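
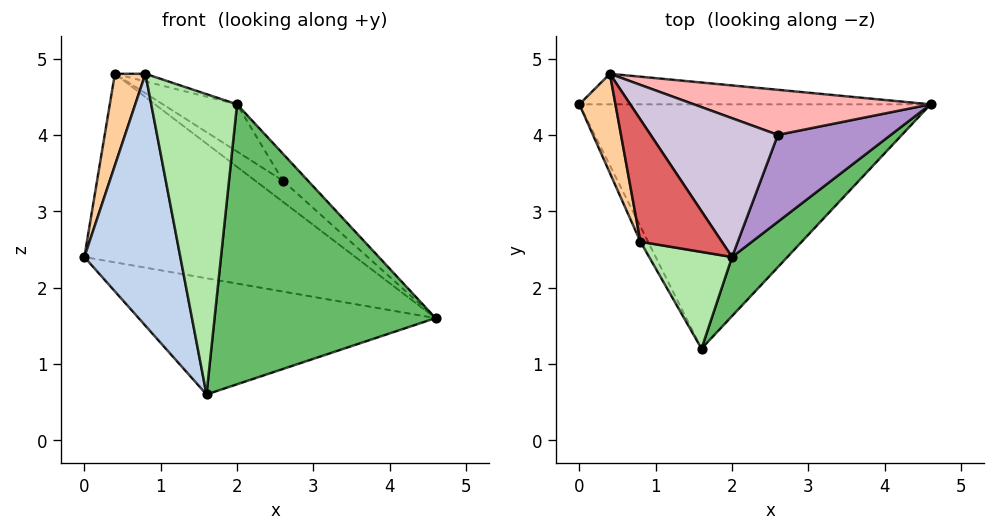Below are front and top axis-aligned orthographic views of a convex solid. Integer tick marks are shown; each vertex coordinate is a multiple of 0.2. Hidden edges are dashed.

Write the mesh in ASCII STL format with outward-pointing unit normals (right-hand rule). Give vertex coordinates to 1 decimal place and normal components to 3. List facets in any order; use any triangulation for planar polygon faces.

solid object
 facet normal -0.155 0.424 -0.892
  outer loop
   vertex 1.6 1.2 0.6
   vertex 0.0 4.4 2.4
   vertex 4.6 4.4 1.6
  endloop
 endfacet
 facet normal -0.900 -0.435 -0.026
  outer loop
   vertex 0.8 2.6 4.8
   vertex 0.0 4.4 2.4
   vertex 1.6 1.2 0.6
  endloop
 endfacet
 facet normal -0.028 0.987 -0.160
  outer loop
   vertex 0.4 4.8 4.8
   vertex 4.6 4.4 1.6
   vertex 0.0 4.4 2.4
  endloop
 endfacet
 facet normal -0.966 -0.176 0.190
  outer loop
   vertex 0.4 4.8 4.8
   vertex 0.0 4.4 2.4
   vertex 0.8 2.6 4.8
  endloop
 endfacet
 facet normal 0.698 -0.701 0.148
  outer loop
   vertex 2.0 2.4 4.4
   vertex 1.6 1.2 0.6
   vertex 4.6 4.4 1.6
  endloop
 endfacet
 facet normal -0.056 -0.950 0.306
  outer loop
   vertex 2.0 2.4 4.4
   vertex 0.8 2.6 4.8
   vertex 1.6 1.2 0.6
  endloop
 endfacet
 facet normal 0.325 0.059 0.944
  outer loop
   vertex 2.0 2.4 4.4
   vertex 0.4 4.8 4.8
   vertex 0.8 2.6 4.8
  endloop
 endfacet
 facet normal 0.590 0.342 0.731
  outer loop
   vertex 2.6 4.0 3.4
   vertex 4.6 4.4 1.6
   vertex 0.4 4.8 4.8
  endloop
 endfacet
 facet normal 0.625 0.232 0.746
  outer loop
   vertex 2.6 4.0 3.4
   vertex 2.0 2.4 4.4
   vertex 4.6 4.4 1.6
  endloop
 endfacet
 facet normal 0.584 0.261 0.769
  outer loop
   vertex 2.6 4.0 3.4
   vertex 0.4 4.8 4.8
   vertex 2.0 2.4 4.4
  endloop
 endfacet
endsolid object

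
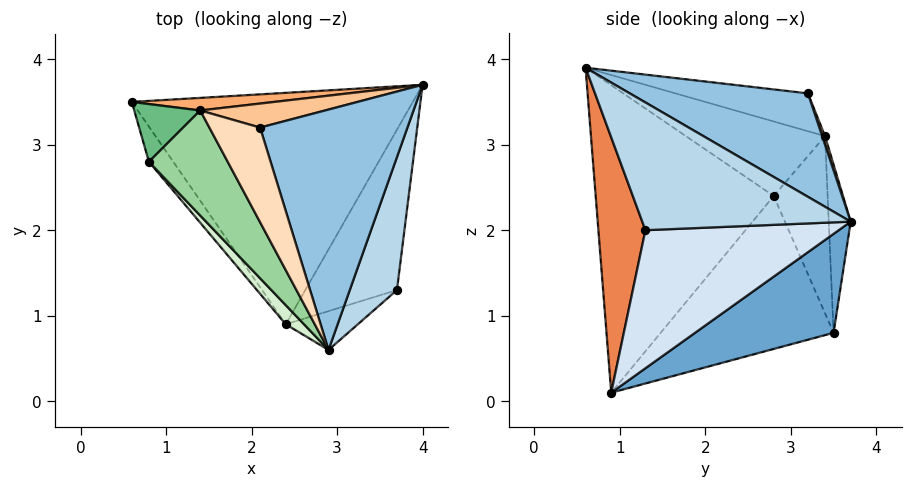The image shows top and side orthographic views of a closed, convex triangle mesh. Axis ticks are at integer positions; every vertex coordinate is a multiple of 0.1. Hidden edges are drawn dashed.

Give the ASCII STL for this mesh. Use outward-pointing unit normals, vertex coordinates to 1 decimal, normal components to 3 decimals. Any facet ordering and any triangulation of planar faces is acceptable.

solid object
 facet normal 0.299 0.436 -0.849
  outer loop
   vertex 2.4 0.9 0.1
   vertex 0.6 3.5 0.8
   vertex 4.0 3.7 2.1
  endloop
 endfacet
 facet normal 0.555 0.262 0.790
  outer loop
   vertex 2.1 3.2 3.6
   vertex 2.9 0.6 3.9
   vertex 4.0 3.7 2.1
  endloop
 endfacet
 facet normal 0.930 -0.131 0.343
  outer loop
   vertex 3.7 1.3 2.0
   vertex 4.0 3.7 2.1
   vertex 2.9 0.6 3.9
  endloop
 endfacet
 facet normal 0.830 -0.081 -0.551
  outer loop
   vertex 3.7 1.3 2.0
   vertex 2.4 0.9 0.1
   vertex 4.0 3.7 2.1
  endloop
 endfacet
 facet normal 0.460 -0.878 -0.130
  outer loop
   vertex 3.7 1.3 2.0
   vertex 2.9 0.6 3.9
   vertex 2.4 0.9 0.1
  endloop
 endfacet
 facet normal -0.086 0.994 0.073
  outer loop
   vertex 1.4 3.4 3.1
   vertex 4.0 3.7 2.1
   vertex 0.6 3.5 0.8
  endloop
 endfacet
 facet normal 0.023 0.939 0.343
  outer loop
   vertex 1.4 3.4 3.1
   vertex 2.1 3.2 3.6
   vertex 4.0 3.7 2.1
  endloop
 endfacet
 facet normal -0.596 -0.091 0.798
  outer loop
   vertex 1.4 3.4 3.1
   vertex 2.9 0.6 3.9
   vertex 2.1 3.2 3.6
  endloop
 endfacet
 facet normal -0.828 0.468 0.308
  outer loop
   vertex 0.8 2.8 2.4
   vertex 1.4 3.4 3.1
   vertex 0.6 3.5 0.8
  endloop
 endfacet
 facet normal -0.678 -0.158 0.717
  outer loop
   vertex 0.8 2.8 2.4
   vertex 2.9 0.6 3.9
   vertex 1.4 3.4 3.1
  endloop
 endfacet
 facet normal -0.831 -0.540 -0.132
  outer loop
   vertex 0.8 2.8 2.4
   vertex 0.6 3.5 0.8
   vertex 2.4 0.9 0.1
  endloop
 endfacet
 facet normal -0.737 -0.674 0.044
  outer loop
   vertex 0.8 2.8 2.4
   vertex 2.4 0.9 0.1
   vertex 2.9 0.6 3.9
  endloop
 endfacet
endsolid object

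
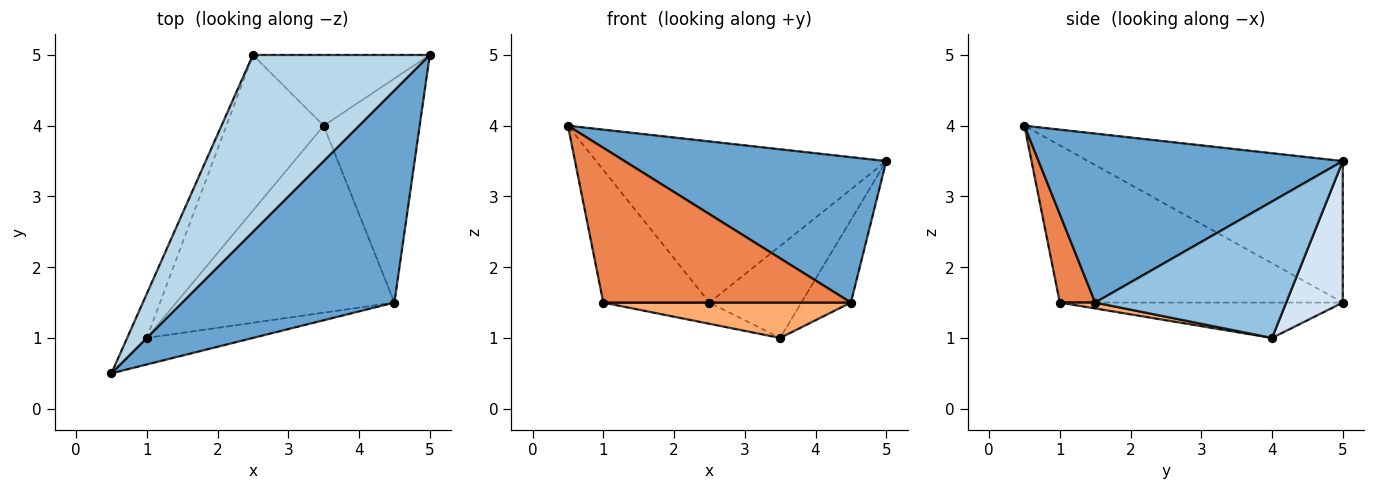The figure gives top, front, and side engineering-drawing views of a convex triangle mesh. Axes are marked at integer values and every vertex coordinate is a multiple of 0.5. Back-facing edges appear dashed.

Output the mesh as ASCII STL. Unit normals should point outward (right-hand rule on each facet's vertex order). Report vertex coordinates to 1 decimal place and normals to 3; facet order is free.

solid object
 facet normal 0.549 -0.472 0.689
  outer loop
   vertex 4.5 1.5 1.5
   vertex 5.0 5.0 3.5
   vertex 0.5 0.5 4.0
  endloop
 endfacet
 facet normal 0.800 0.207 -0.563
  outer loop
   vertex 4.5 1.5 1.5
   vertex 3.5 4.0 1.0
   vertex 5.0 5.0 3.5
  endloop
 endfacet
 facet normal -0.509 0.580 0.636
  outer loop
   vertex 2.5 5.0 1.5
   vertex 0.5 0.5 4.0
   vertex 5.0 5.0 3.5
  endloop
 endfacet
 facet normal 0.438 0.712 -0.548
  outer loop
   vertex 2.5 5.0 1.5
   vertex 5.0 5.0 3.5
   vertex 3.5 4.0 1.0
  endloop
 endfacet
 facet normal 0.139 -0.976 -0.167
  outer loop
   vertex 1.0 1.0 1.5
   vertex 4.5 1.5 1.5
   vertex 0.5 0.5 4.0
  endloop
 endfacet
 facet normal 0.027 -0.186 -0.982
  outer loop
   vertex 1.0 1.0 1.5
   vertex 3.5 4.0 1.0
   vertex 4.5 1.5 1.5
  endloop
 endfacet
 facet normal -0.930 0.349 -0.116
  outer loop
   vertex 1.0 1.0 1.5
   vertex 0.5 0.5 4.0
   vertex 2.5 5.0 1.5
  endloop
 endfacet
 facet normal -0.339 0.127 -0.932
  outer loop
   vertex 1.0 1.0 1.5
   vertex 2.5 5.0 1.5
   vertex 3.5 4.0 1.0
  endloop
 endfacet
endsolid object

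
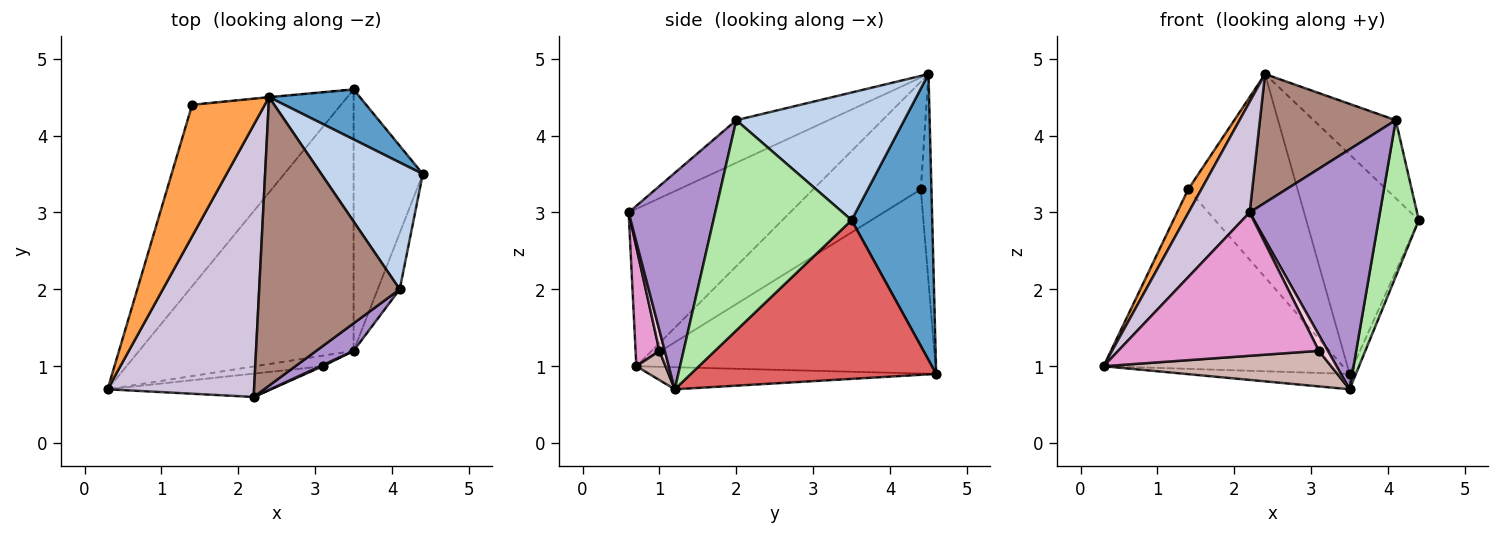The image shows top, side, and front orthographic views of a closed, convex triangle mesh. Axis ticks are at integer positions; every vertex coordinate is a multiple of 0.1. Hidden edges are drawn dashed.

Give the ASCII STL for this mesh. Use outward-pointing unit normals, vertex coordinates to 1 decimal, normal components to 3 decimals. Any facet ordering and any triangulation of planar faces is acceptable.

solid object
 facet normal 0.573 0.799 0.182
  outer loop
   vertex 3.5 4.6 0.9
   vertex 2.4 4.5 4.8
   vertex 4.4 3.5 2.9
  endloop
 endfacet
 facet normal 0.731 0.358 0.581
  outer loop
   vertex 4.1 2.0 4.2
   vertex 4.4 3.5 2.9
   vertex 2.4 4.5 4.8
  endloop
 endfacet
 facet normal -0.825 -0.101 0.557
  outer loop
   vertex 1.4 4.4 3.3
   vertex 0.3 0.7 1.0
   vertex 2.4 4.5 4.8
  endloop
 endfacet
 facet normal -0.660 0.528 -0.534
  outer loop
   vertex 1.4 4.4 3.3
   vertex 3.5 4.6 0.9
   vertex 0.3 0.7 1.0
  endloop
 endfacet
 facet normal -0.097 0.995 -0.002
  outer loop
   vertex 1.4 4.4 3.3
   vertex 2.4 4.5 4.8
   vertex 3.5 4.6 0.9
  endloop
 endfacet
 facet normal 0.955 -0.278 -0.100
  outer loop
   vertex 3.5 1.2 0.7
   vertex 4.4 3.5 2.9
   vertex 4.1 2.0 4.2
  endloop
 endfacet
 facet normal 0.916 0.023 -0.399
  outer loop
   vertex 3.5 1.2 0.7
   vertex 3.5 4.6 0.9
   vertex 4.4 3.5 2.9
  endloop
 endfacet
 facet normal -0.102 0.058 -0.993
  outer loop
   vertex 3.5 1.2 0.7
   vertex 0.3 0.7 1.0
   vertex 3.5 4.6 0.9
  endloop
 endfacet
 facet normal 0.551 -0.829 0.095
  outer loop
   vertex 2.2 0.6 3.0
   vertex 3.5 1.2 0.7
   vertex 4.1 2.0 4.2
  endloop
 endfacet
 facet normal -0.705 -0.267 0.657
  outer loop
   vertex 2.2 0.6 3.0
   vertex 2.4 4.5 4.8
   vertex 0.3 0.7 1.0
  endloop
 endfacet
 facet normal -0.267 -0.393 0.880
  outer loop
   vertex 2.2 0.6 3.0
   vertex 4.1 2.0 4.2
   vertex 2.4 4.5 4.8
  endloop
 endfacet
 facet normal 0.122 -0.951 -0.283
  outer loop
   vertex 3.1 1.0 1.2
   vertex 0.3 0.7 1.0
   vertex 3.5 1.2 0.7
  endloop
 endfacet
 facet normal 0.116 -0.980 -0.160
  outer loop
   vertex 3.1 1.0 1.2
   vertex 2.2 0.6 3.0
   vertex 0.3 0.7 1.0
  endloop
 endfacet
 facet normal 0.509 -0.859 0.064
  outer loop
   vertex 3.1 1.0 1.2
   vertex 3.5 1.2 0.7
   vertex 2.2 0.6 3.0
  endloop
 endfacet
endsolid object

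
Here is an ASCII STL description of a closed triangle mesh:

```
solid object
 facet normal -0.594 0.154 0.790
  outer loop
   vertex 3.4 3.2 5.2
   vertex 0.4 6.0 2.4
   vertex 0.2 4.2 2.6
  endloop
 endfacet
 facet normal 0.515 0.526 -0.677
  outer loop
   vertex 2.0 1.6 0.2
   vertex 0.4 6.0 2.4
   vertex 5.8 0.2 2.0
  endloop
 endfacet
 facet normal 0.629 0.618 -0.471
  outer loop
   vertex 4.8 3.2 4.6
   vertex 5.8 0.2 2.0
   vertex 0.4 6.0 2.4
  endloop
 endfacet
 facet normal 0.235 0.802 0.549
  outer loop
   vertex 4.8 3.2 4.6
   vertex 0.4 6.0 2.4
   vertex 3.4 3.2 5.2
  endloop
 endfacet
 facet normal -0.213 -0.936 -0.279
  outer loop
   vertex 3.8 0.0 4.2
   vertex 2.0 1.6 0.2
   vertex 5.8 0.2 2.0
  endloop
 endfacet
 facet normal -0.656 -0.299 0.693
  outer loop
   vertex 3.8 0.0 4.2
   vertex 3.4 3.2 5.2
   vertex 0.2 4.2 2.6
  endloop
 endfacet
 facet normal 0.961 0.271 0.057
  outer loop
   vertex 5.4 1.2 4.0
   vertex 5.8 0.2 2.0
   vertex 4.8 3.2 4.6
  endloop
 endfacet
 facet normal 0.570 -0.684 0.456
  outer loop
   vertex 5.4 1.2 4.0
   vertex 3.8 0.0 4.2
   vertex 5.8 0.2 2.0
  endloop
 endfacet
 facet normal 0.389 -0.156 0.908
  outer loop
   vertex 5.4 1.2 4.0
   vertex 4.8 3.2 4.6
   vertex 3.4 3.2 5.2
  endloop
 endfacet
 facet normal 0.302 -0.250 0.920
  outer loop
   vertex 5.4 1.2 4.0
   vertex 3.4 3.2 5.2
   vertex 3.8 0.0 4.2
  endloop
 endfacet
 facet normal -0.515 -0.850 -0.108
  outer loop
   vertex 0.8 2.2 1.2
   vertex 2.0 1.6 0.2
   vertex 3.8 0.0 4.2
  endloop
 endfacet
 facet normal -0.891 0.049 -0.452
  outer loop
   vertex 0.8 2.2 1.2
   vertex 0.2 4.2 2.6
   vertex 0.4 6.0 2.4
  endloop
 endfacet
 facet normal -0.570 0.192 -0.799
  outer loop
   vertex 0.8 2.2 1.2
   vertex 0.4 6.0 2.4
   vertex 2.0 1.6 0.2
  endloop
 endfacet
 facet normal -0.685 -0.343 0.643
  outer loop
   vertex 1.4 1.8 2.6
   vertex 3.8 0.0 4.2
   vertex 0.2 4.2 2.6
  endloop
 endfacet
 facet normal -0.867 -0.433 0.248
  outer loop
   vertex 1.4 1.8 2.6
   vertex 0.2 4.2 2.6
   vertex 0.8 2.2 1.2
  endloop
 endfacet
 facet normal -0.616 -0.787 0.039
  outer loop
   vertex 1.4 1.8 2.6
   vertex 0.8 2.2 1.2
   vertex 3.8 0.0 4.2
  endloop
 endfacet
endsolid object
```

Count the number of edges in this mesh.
24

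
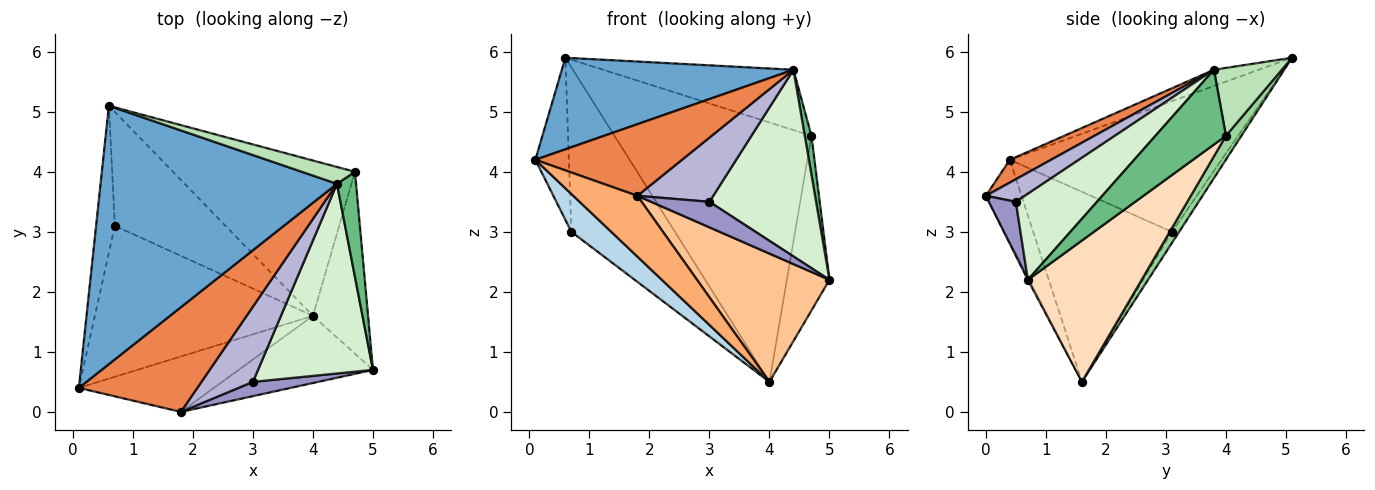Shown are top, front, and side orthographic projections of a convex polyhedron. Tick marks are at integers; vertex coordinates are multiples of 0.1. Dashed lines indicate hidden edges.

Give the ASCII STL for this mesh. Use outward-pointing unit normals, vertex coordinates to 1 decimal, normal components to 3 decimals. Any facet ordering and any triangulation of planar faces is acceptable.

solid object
 facet normal -0.065 -0.333 0.941
  outer loop
   vertex 4.4 3.8 5.7
   vertex 0.6 5.1 5.9
   vertex 0.1 0.4 4.2
  endloop
 endfacet
 facet normal -0.978 0.155 -0.141
  outer loop
   vertex 0.7 3.1 3.0
   vertex 0.1 0.4 4.2
   vertex 0.6 5.1 5.9
  endloop
 endfacet
 facet normal -0.646 -0.186 -0.741
  outer loop
   vertex 0.7 3.1 3.0
   vertex 4.0 1.6 0.5
   vertex 0.1 0.4 4.2
  endloop
 endfacet
 facet normal -0.057 0.821 -0.568
  outer loop
   vertex 0.7 3.1 3.0
   vertex 0.6 5.1 5.9
   vertex 4.0 1.6 0.5
  endloop
 endfacet
 facet normal 0.157 -0.558 0.815
  outer loop
   vertex 1.8 0.0 3.6
   vertex 4.4 3.8 5.7
   vertex 0.1 0.4 4.2
  endloop
 endfacet
 facet normal -0.381 -0.683 -0.623
  outer loop
   vertex 1.8 0.0 3.6
   vertex 0.1 0.4 4.2
   vertex 4.0 1.6 0.5
  endloop
 endfacet
 facet normal -0.009 -0.886 -0.464
  outer loop
   vertex 1.8 0.0 3.6
   vertex 4.0 1.6 0.5
   vertex 5.0 0.7 2.2
  endloop
 endfacet
 facet normal 0.880 0.329 -0.343
  outer loop
   vertex 4.7 4.0 4.6
   vertex 5.0 0.7 2.2
   vertex 4.0 1.6 0.5
  endloop
 endfacet
 facet normal 0.965 -0.092 0.246
  outer loop
   vertex 4.7 4.0 4.6
   vertex 4.4 3.8 5.7
   vertex 5.0 0.7 2.2
  endloop
 endfacet
 facet normal 0.067 0.856 -0.513
  outer loop
   vertex 4.7 4.0 4.6
   vertex 4.0 1.6 0.5
   vertex 0.6 5.1 5.9
  endloop
 endfacet
 facet normal 0.325 0.911 0.254
  outer loop
   vertex 4.7 4.0 4.6
   vertex 0.6 5.1 5.9
   vertex 4.4 3.8 5.7
  endloop
 endfacet
 facet normal 0.471 -0.619 0.629
  outer loop
   vertex 3.0 0.5 3.5
   vertex 5.0 0.7 2.2
   vertex 4.4 3.8 5.7
  endloop
 endfacet
 facet normal 0.375 -0.809 0.452
  outer loop
   vertex 3.0 0.5 3.5
   vertex 1.8 0.0 3.6
   vertex 5.0 0.7 2.2
  endloop
 endfacet
 facet normal 0.317 -0.615 0.722
  outer loop
   vertex 3.0 0.5 3.5
   vertex 4.4 3.8 5.7
   vertex 1.8 0.0 3.6
  endloop
 endfacet
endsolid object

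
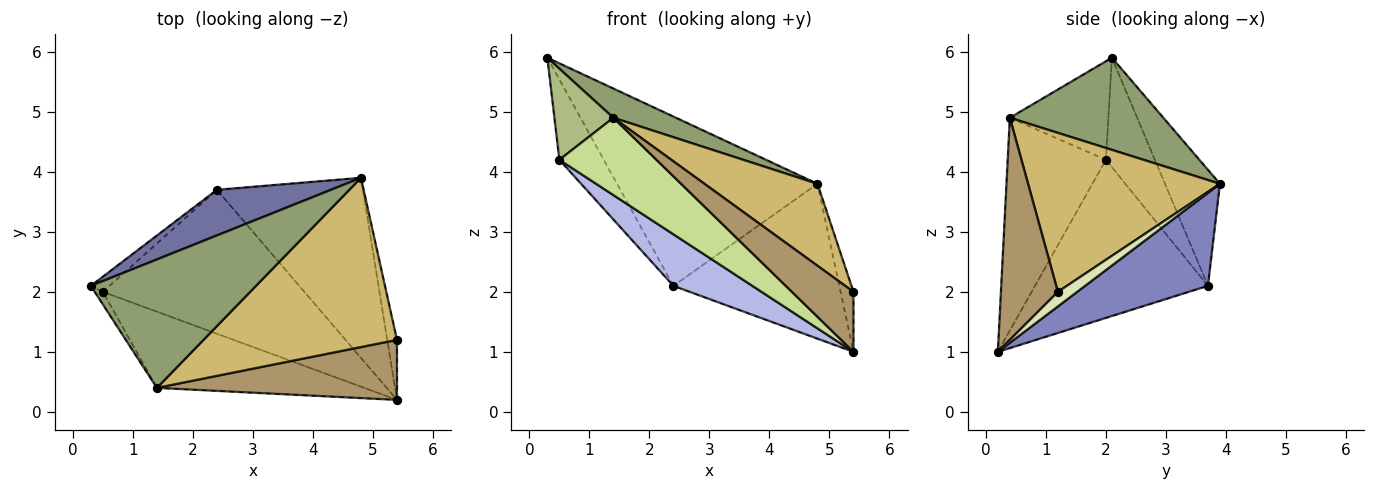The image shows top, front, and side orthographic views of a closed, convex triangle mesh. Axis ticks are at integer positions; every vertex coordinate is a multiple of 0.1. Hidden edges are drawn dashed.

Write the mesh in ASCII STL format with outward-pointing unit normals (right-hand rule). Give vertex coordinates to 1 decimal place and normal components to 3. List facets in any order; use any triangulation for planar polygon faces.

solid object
 facet normal -0.256 0.933 0.252
  outer loop
   vertex 2.4 3.7 2.1
   vertex 0.3 2.1 5.9
   vertex 4.8 3.9 3.8
  endloop
 endfacet
 facet normal 0.435 0.587 -0.683
  outer loop
   vertex 2.4 3.7 2.1
   vertex 4.8 3.9 3.8
   vertex 5.4 0.2 1.0
  endloop
 endfacet
 facet normal -0.735 0.666 -0.126
  outer loop
   vertex 0.5 2.0 4.2
   vertex 0.3 2.1 5.9
   vertex 2.4 3.7 2.1
  endloop
 endfacet
 facet normal -0.594 -0.271 -0.757
  outer loop
   vertex 0.5 2.0 4.2
   vertex 2.4 3.7 2.1
   vertex 5.4 0.2 1.0
  endloop
 endfacet
 facet normal 0.478 -0.195 0.857
  outer loop
   vertex 1.4 0.4 4.9
   vertex 4.8 3.9 3.8
   vertex 0.3 2.1 5.9
  endloop
 endfacet
 facet normal -0.856 -0.512 -0.071
  outer loop
   vertex 1.4 0.4 4.9
   vertex 0.3 2.1 5.9
   vertex 0.5 2.0 4.2
  endloop
 endfacet
 facet normal -0.584 -0.578 -0.570
  outer loop
   vertex 1.4 0.4 4.9
   vertex 0.5 2.0 4.2
   vertex 5.4 0.2 1.0
  endloop
 endfacet
 facet normal 0.728 0.485 -0.485
  outer loop
   vertex 5.4 1.2 2.0
   vertex 5.4 0.2 1.0
   vertex 4.8 3.9 3.8
  endloop
 endfacet
 facet normal 0.547 -0.592 0.592
  outer loop
   vertex 5.4 1.2 2.0
   vertex 1.4 0.4 4.9
   vertex 5.4 0.2 1.0
  endloop
 endfacet
 facet normal 0.595 -0.350 0.724
  outer loop
   vertex 5.4 1.2 2.0
   vertex 4.8 3.9 3.8
   vertex 1.4 0.4 4.9
  endloop
 endfacet
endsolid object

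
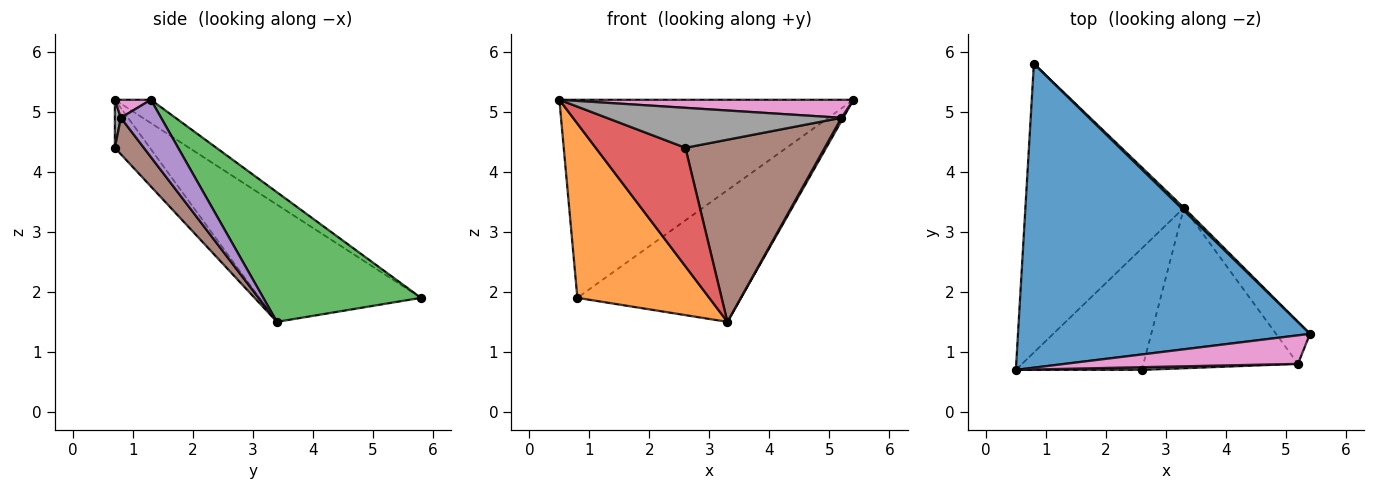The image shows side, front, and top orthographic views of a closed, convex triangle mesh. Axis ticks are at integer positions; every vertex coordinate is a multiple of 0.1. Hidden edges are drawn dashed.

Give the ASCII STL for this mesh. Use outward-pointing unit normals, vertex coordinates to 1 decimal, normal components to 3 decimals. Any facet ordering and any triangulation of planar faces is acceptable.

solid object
 facet normal -0.067 0.545 0.836
  outer loop
   vertex 0.8 5.8 1.9
   vertex 0.5 0.7 5.2
   vertex 5.4 1.3 5.2
  endloop
 endfacet
 facet normal -0.535 -0.437 -0.723
  outer loop
   vertex 3.3 3.4 1.5
   vertex 0.5 0.7 5.2
   vertex 0.8 5.8 1.9
  endloop
 endfacet
 facet normal 0.694 0.720 0.015
  outer loop
   vertex 3.3 3.4 1.5
   vertex 0.8 5.8 1.9
   vertex 5.4 1.3 5.2
  endloop
 endfacet
 facet normal -0.263 -0.674 -0.691
  outer loop
   vertex 2.6 0.7 4.4
   vertex 0.5 0.7 5.2
   vertex 3.3 3.4 1.5
  endloop
 endfacet
 facet normal 0.860 -0.038 -0.510
  outer loop
   vertex 5.2 0.8 4.9
   vertex 3.3 3.4 1.5
   vertex 5.4 1.3 5.2
  endloop
 endfacet
 facet normal 0.154 -0.741 -0.653
  outer loop
   vertex 5.2 0.8 4.9
   vertex 2.6 0.7 4.4
   vertex 3.3 3.4 1.5
  endloop
 endfacet
 facet normal 0.065 -0.532 0.844
  outer loop
   vertex 5.2 0.8 4.9
   vertex 5.4 1.3 5.2
   vertex 0.5 0.7 5.2
  endloop
 endfacet
 facet normal 0.025 -0.997 0.067
  outer loop
   vertex 5.2 0.8 4.9
   vertex 0.5 0.7 5.2
   vertex 2.6 0.7 4.4
  endloop
 endfacet
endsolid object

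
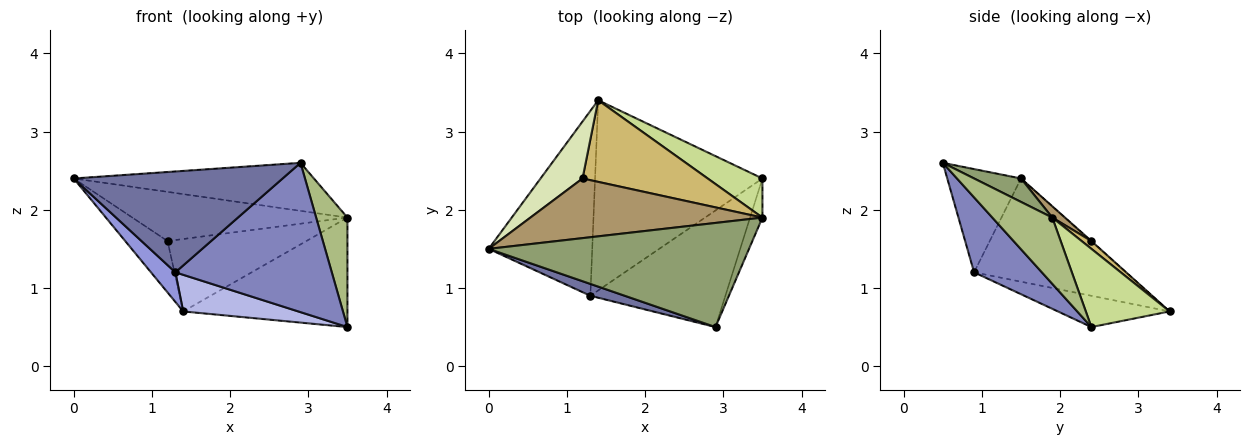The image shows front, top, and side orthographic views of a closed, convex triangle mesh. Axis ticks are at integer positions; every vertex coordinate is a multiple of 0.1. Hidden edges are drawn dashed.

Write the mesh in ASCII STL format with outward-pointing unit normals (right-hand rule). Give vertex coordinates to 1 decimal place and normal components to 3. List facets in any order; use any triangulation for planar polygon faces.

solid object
 facet normal -0.331 -0.937 0.110
  outer loop
   vertex 1.3 0.9 1.2
   vertex 2.9 0.5 2.6
   vertex 0.0 1.5 2.4
  endloop
 endfacet
 facet normal 0.323 -0.746 -0.582
  outer loop
   vertex 1.3 0.9 1.2
   vertex 3.5 2.4 0.5
   vertex 2.9 0.5 2.6
  endloop
 endfacet
 facet normal -0.702 -0.113 -0.704
  outer loop
   vertex 1.3 0.9 1.2
   vertex 0.0 1.5 2.4
   vertex 1.4 3.4 0.7
  endloop
 endfacet
 facet normal -0.181 -0.186 -0.966
  outer loop
   vertex 1.3 0.9 1.2
   vertex 1.4 3.4 0.7
   vertex 3.5 2.4 0.5
  endloop
 endfacet
 facet normal 0.082 0.418 0.905
  outer loop
   vertex 3.5 1.9 1.9
   vertex 0.0 1.5 2.4
   vertex 2.9 0.5 2.6
  endloop
 endfacet
 facet normal 0.875 -0.456 -0.163
  outer loop
   vertex 3.5 1.9 1.9
   vertex 2.9 0.5 2.6
   vertex 3.5 2.4 0.5
  endloop
 endfacet
 facet normal 0.433 0.849 0.303
  outer loop
   vertex 3.5 1.9 1.9
   vertex 3.5 2.4 0.5
   vertex 1.4 3.4 0.7
  endloop
 endfacet
 facet normal -0.007 0.670 0.743
  outer loop
   vertex 1.2 2.4 1.6
   vertex 1.4 3.4 0.7
   vertex 0.0 1.5 2.4
  endloop
 endfacet
 facet normal 0.038 0.635 0.771
  outer loop
   vertex 1.2 2.4 1.6
   vertex 0.0 1.5 2.4
   vertex 3.5 1.9 1.9
  endloop
 endfacet
 facet normal 0.047 0.663 0.747
  outer loop
   vertex 1.2 2.4 1.6
   vertex 3.5 1.9 1.9
   vertex 1.4 3.4 0.7
  endloop
 endfacet
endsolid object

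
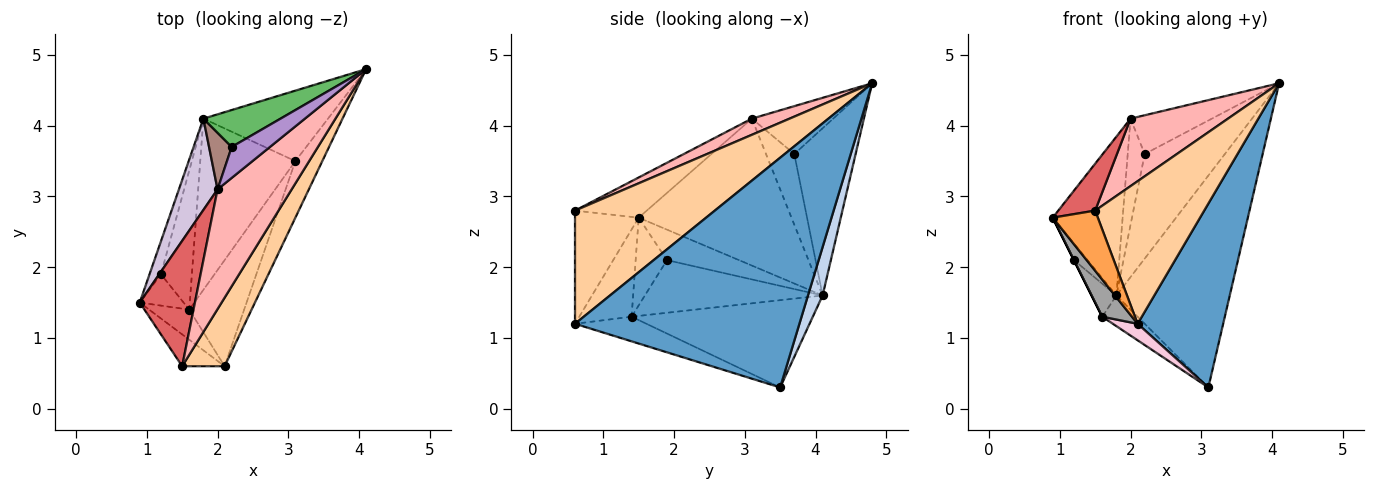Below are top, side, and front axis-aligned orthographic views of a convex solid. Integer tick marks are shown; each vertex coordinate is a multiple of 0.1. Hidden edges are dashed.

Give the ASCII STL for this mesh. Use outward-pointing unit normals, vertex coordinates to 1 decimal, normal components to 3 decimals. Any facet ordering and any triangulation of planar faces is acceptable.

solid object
 facet normal 0.929 -0.354 -0.109
  outer loop
   vertex 3.1 3.5 0.3
   vertex 4.1 4.8 4.6
   vertex 2.1 0.6 1.2
  endloop
 endfacet
 facet normal 0.122 0.942 -0.313
  outer loop
   vertex 1.8 4.1 1.6
   vertex 4.1 4.8 4.6
   vertex 3.1 3.5 0.3
  endloop
 endfacet
 facet normal -0.780 -0.553 -0.293
  outer loop
   vertex 1.5 0.6 2.8
   vertex 0.9 1.5 2.7
   vertex 2.1 0.6 1.2
  endloop
 endfacet
 facet normal 0.756 -0.590 0.284
  outer loop
   vertex 1.5 0.6 2.8
   vertex 2.1 0.6 1.2
   vertex 4.1 4.8 4.6
  endloop
 endfacet
 facet normal -0.585 0.765 0.270
  outer loop
   vertex 2.2 3.7 3.6
   vertex 4.1 4.8 4.6
   vertex 1.8 4.1 1.6
  endloop
 endfacet
 facet normal -0.922 0.173 -0.346
  outer loop
   vertex 1.2 1.9 2.1
   vertex 0.9 1.5 2.7
   vertex 1.8 4.1 1.6
  endloop
 endfacet
 facet normal -0.563 -0.290 0.774
  outer loop
   vertex 2.0 3.1 4.1
   vertex 0.9 1.5 2.7
   vertex 1.5 0.6 2.8
  endloop
 endfacet
 facet normal 0.187 -0.482 0.856
  outer loop
   vertex 2.0 3.1 4.1
   vertex 1.5 0.6 2.8
   vertex 4.1 4.8 4.6
  endloop
 endfacet
 facet normal -0.615 0.615 0.492
  outer loop
   vertex 2.0 3.1 4.1
   vertex 4.1 4.8 4.6
   vertex 2.2 3.7 3.6
  endloop
 endfacet
 facet normal -0.884 0.405 0.233
  outer loop
   vertex 2.0 3.1 4.1
   vertex 1.8 4.1 1.6
   vertex 0.9 1.5 2.7
  endloop
 endfacet
 facet normal -0.827 0.496 0.265
  outer loop
   vertex 2.0 3.1 4.1
   vertex 2.2 3.7 3.6
   vertex 1.8 4.1 1.6
  endloop
 endfacet
 facet normal -0.670 0.131 -0.731
  outer loop
   vertex 1.6 1.4 1.3
   vertex 1.8 4.1 1.6
   vertex 3.1 3.5 0.3
  endloop
 endfacet
 facet normal -0.856 0.119 -0.503
  outer loop
   vertex 1.6 1.4 1.3
   vertex 1.2 1.9 2.1
   vertex 1.8 4.1 1.6
  endloop
 endfacet
 facet normal -0.405 -0.141 -0.903
  outer loop
   vertex 1.6 1.4 1.3
   vertex 3.1 3.5 0.3
   vertex 2.1 0.6 1.2
  endloop
 endfacet
 facet normal -0.808 -0.458 -0.371
  outer loop
   vertex 1.6 1.4 1.3
   vertex 2.1 0.6 1.2
   vertex 0.9 1.5 2.7
  endloop
 endfacet
 facet normal -0.894 0.000 -0.447
  outer loop
   vertex 1.6 1.4 1.3
   vertex 0.9 1.5 2.7
   vertex 1.2 1.9 2.1
  endloop
 endfacet
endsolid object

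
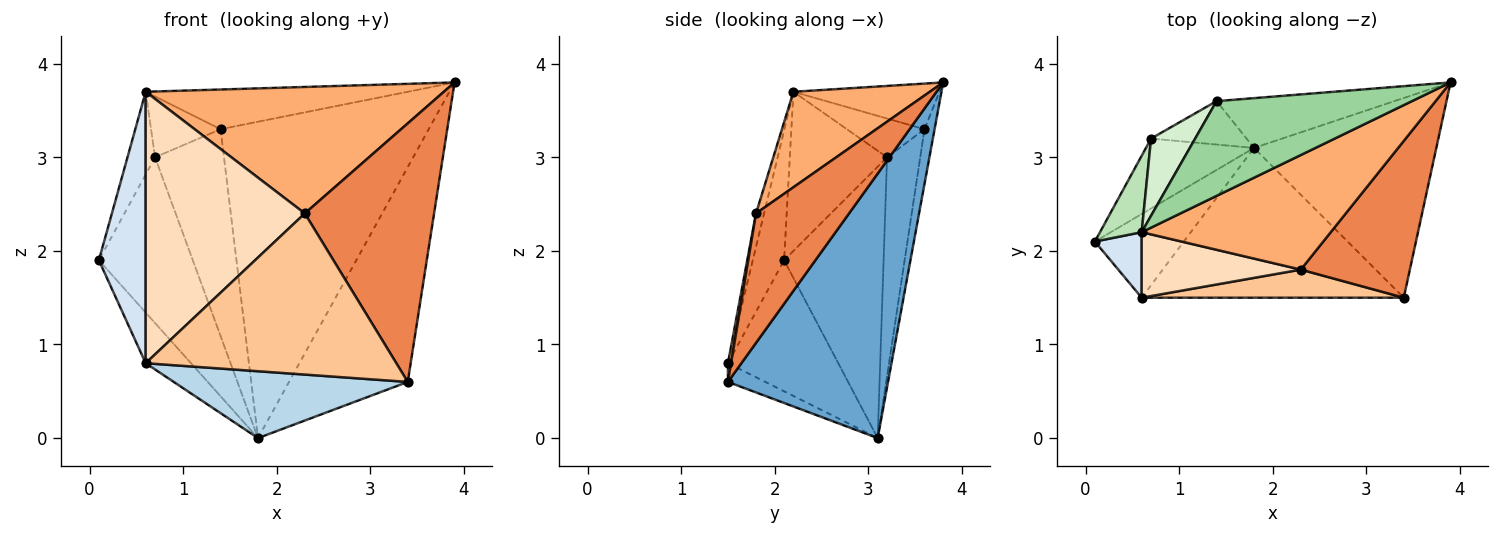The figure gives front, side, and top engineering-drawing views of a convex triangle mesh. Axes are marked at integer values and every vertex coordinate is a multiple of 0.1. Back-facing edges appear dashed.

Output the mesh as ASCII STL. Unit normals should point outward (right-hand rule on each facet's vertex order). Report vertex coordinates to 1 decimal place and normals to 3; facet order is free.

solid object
 facet normal 0.703 0.521 -0.484
  outer loop
   vertex 1.8 3.1 0.0
   vertex 3.9 3.8 3.8
   vertex 3.4 1.5 0.6
  endloop
 endfacet
 facet normal -0.783 0.322 -0.532
  outer loop
   vertex 0.6 1.5 0.8
   vertex 0.1 2.1 1.9
   vertex 1.8 3.1 0.0
  endloop
 endfacet
 facet normal -0.065 -0.407 -0.911
  outer loop
   vertex 0.6 1.5 0.8
   vertex 1.8 3.1 0.0
   vertex 3.4 1.5 0.6
  endloop
 endfacet
 facet normal -0.545 -0.815 0.197
  outer loop
   vertex 0.6 1.5 0.8
   vertex 0.6 2.2 3.7
   vertex 0.1 2.1 1.9
  endloop
 endfacet
 facet normal 0.524 -0.728 0.442
  outer loop
   vertex 2.3 1.8 2.4
   vertex 3.4 1.5 0.6
   vertex 3.9 3.8 3.8
  endloop
 endfacet
 facet normal 0.321 -0.702 0.636
  outer loop
   vertex 2.3 1.8 2.4
   vertex 3.9 3.8 3.8
   vertex 0.6 2.2 3.7
  endloop
 endfacet
 facet normal 0.012 -0.985 0.172
  outer loop
   vertex 2.3 1.8 2.4
   vertex 0.6 1.5 0.8
   vertex 3.4 1.5 0.6
  endloop
 endfacet
 facet normal -0.049 -0.971 0.234
  outer loop
   vertex 2.3 1.8 2.4
   vertex 0.6 2.2 3.7
   vertex 0.6 1.5 0.8
  endloop
 endfacet
 facet normal -0.048 0.987 -0.155
  outer loop
   vertex 1.4 3.6 3.3
   vertex 3.9 3.8 3.8
   vertex 1.8 3.1 0.0
  endloop
 endfacet
 facet normal -0.211 0.378 0.902
  outer loop
   vertex 1.4 3.6 3.3
   vertex 0.6 2.2 3.7
   vertex 3.9 3.8 3.8
  endloop
 endfacet
 facet normal -0.933 0.264 0.244
  outer loop
   vertex 0.7 3.2 3.0
   vertex 0.1 2.1 1.9
   vertex 0.6 2.2 3.7
  endloop
 endfacet
 facet normal -0.568 0.509 0.646
  outer loop
   vertex 0.7 3.2 3.0
   vertex 0.6 2.2 3.7
   vertex 1.4 3.6 3.3
  endloop
 endfacet
 facet normal -0.699 0.659 -0.278
  outer loop
   vertex 0.7 3.2 3.0
   vertex 1.8 3.1 0.0
   vertex 0.1 2.1 1.9
  endloop
 endfacet
 facet normal -0.426 0.885 -0.186
  outer loop
   vertex 0.7 3.2 3.0
   vertex 1.4 3.6 3.3
   vertex 1.8 3.1 0.0
  endloop
 endfacet
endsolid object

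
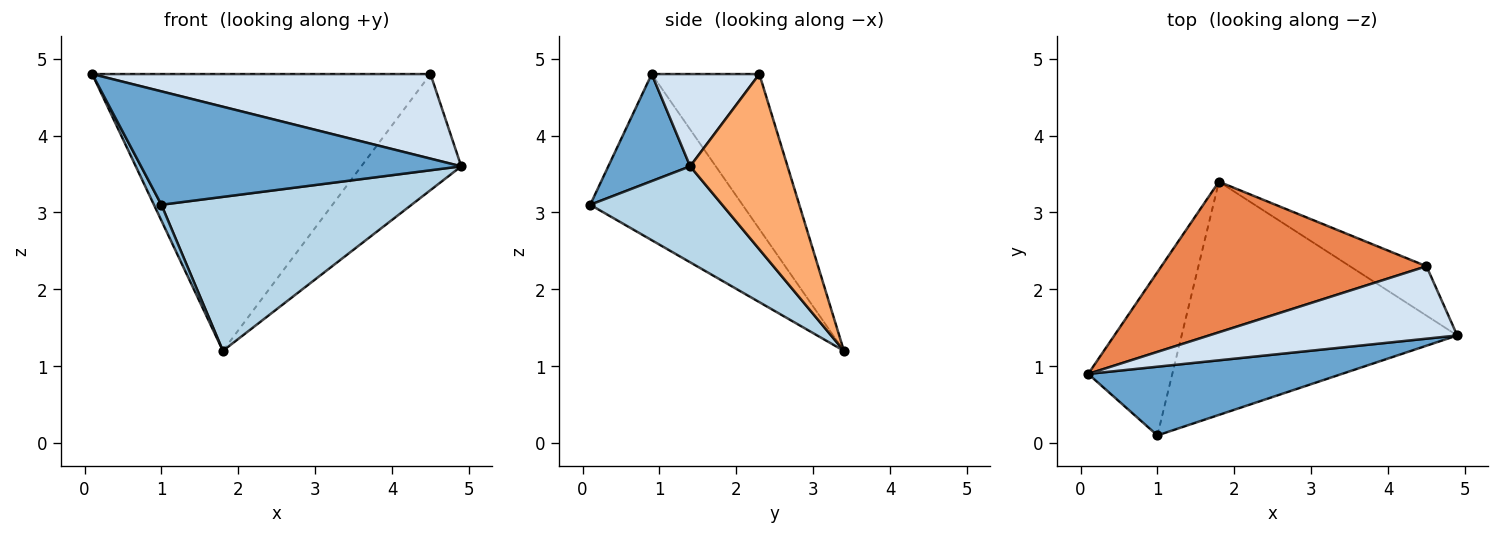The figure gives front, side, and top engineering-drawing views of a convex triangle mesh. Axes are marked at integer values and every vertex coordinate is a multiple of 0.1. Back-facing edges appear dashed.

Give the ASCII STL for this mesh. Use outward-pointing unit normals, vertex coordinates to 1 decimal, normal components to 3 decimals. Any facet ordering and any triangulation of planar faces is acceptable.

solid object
 facet normal 0.214 -0.836 0.506
  outer loop
   vertex 1.0 0.1 3.1
   vertex 4.9 1.4 3.6
   vertex 0.1 0.9 4.8
  endloop
 endfacet
 facet normal -0.891 -0.044 -0.451
  outer loop
   vertex 1.0 0.1 3.1
   vertex 0.1 0.9 4.8
   vertex 1.8 3.4 1.2
  endloop
 endfacet
 facet normal 0.279 -0.529 -0.801
  outer loop
   vertex 1.0 0.1 3.1
   vertex 1.8 3.4 1.2
   vertex 4.9 1.4 3.6
  endloop
 endfacet
 facet normal 0.235 -0.738 0.632
  outer loop
   vertex 4.5 2.3 4.8
   vertex 0.1 0.9 4.8
   vertex 4.9 1.4 3.6
  endloop
 endfacet
 facet normal -0.269 0.846 0.460
  outer loop
   vertex 4.5 2.3 4.8
   vertex 1.8 3.4 1.2
   vertex 0.1 0.9 4.8
  endloop
 endfacet
 facet normal 0.668 0.685 -0.291
  outer loop
   vertex 4.5 2.3 4.8
   vertex 4.9 1.4 3.6
   vertex 1.8 3.4 1.2
  endloop
 endfacet
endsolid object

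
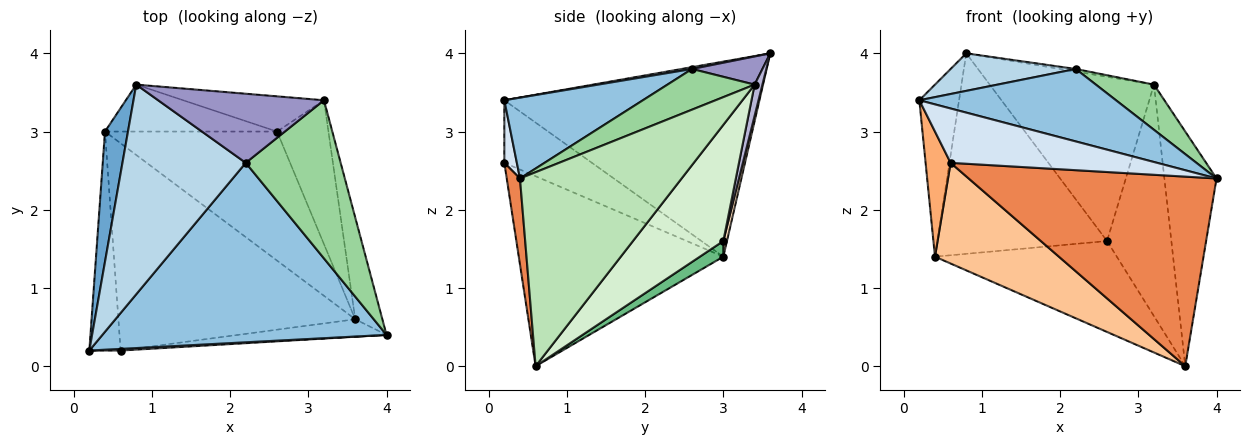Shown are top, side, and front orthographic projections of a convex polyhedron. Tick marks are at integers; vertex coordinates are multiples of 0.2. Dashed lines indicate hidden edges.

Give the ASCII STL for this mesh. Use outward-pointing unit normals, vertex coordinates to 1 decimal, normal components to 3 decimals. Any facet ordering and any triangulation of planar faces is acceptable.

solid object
 facet normal -0.981 0.153 0.116
  outer loop
   vertex 0.4 3.0 1.4
   vertex 0.2 0.2 3.4
   vertex 0.8 3.6 4.0
  endloop
 endfacet
 facet normal 0.255 -0.362 0.897
  outer loop
   vertex 2.2 2.6 3.8
   vertex 0.2 0.2 3.4
   vertex 4.0 0.4 2.4
  endloop
 endfacet
 facet normal 0.015 -0.176 0.984
  outer loop
   vertex 2.2 2.6 3.8
   vertex 0.8 3.6 4.0
   vertex 0.2 0.2 3.4
  endloop
 endfacet
 facet normal 0.060 -0.998 0.030
  outer loop
   vertex 0.6 0.2 2.6
   vertex 4.0 0.4 2.4
   vertex 0.2 0.2 3.4
  endloop
 endfacet
 facet normal 0.053 -0.994 -0.092
  outer loop
   vertex 0.6 0.2 2.6
   vertex 3.6 0.6 0.0
   vertex 4.0 0.4 2.4
  endloop
 endfacet
 facet normal -0.867 -0.248 -0.433
  outer loop
   vertex 0.6 0.2 2.6
   vertex 0.2 0.2 3.4
   vertex 0.4 3.0 1.4
  endloop
 endfacet
 facet normal -0.585 -0.354 -0.730
  outer loop
   vertex 0.6 0.2 2.6
   vertex 0.4 3.0 1.4
   vertex 3.6 0.6 0.0
  endloop
 endfacet
 facet normal 0.021 0.973 -0.228
  outer loop
   vertex 2.6 3.0 1.6
   vertex 0.4 3.0 1.4
   vertex 0.8 3.6 4.0
  endloop
 endfacet
 facet normal 0.074 0.574 -0.815
  outer loop
   vertex 2.6 3.0 1.6
   vertex 3.6 0.6 0.0
   vertex 0.4 3.0 1.4
  endloop
 endfacet
 facet normal 0.381 -0.254 0.889
  outer loop
   vertex 3.2 3.4 3.6
   vertex 2.2 2.6 3.8
   vertex 4.0 0.4 2.4
  endloop
 endfacet
 facet normal 0.943 0.304 -0.132
  outer loop
   vertex 3.2 3.4 3.6
   vertex 4.0 0.4 2.4
   vertex 3.6 0.6 0.0
  endloop
 endfacet
 facet normal 0.767 0.545 -0.339
  outer loop
   vertex 3.2 3.4 3.6
   vertex 3.6 0.6 0.0
   vertex 2.6 3.0 1.6
  endloop
 endfacet
 facet normal 0.167 0.037 0.985
  outer loop
   vertex 3.2 3.4 3.6
   vertex 0.8 3.6 4.0
   vertex 2.2 2.6 3.8
  endloop
 endfacet
 facet normal 0.047 0.977 -0.209
  outer loop
   vertex 3.2 3.4 3.6
   vertex 2.6 3.0 1.6
   vertex 0.8 3.6 4.0
  endloop
 endfacet
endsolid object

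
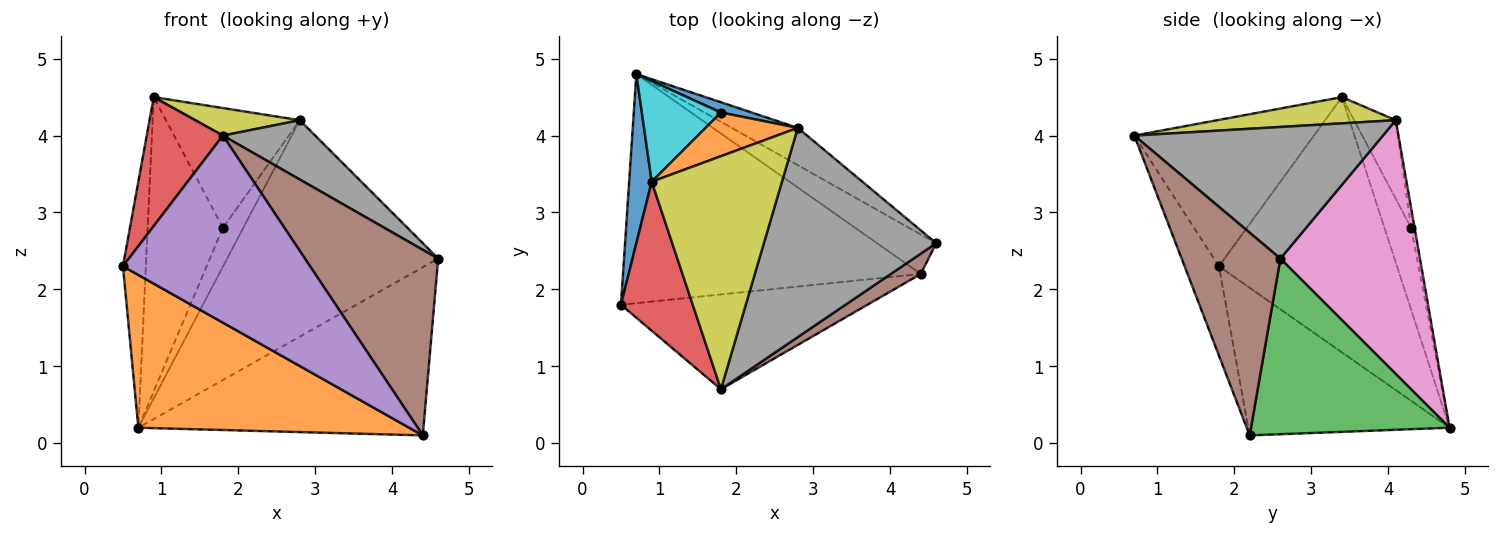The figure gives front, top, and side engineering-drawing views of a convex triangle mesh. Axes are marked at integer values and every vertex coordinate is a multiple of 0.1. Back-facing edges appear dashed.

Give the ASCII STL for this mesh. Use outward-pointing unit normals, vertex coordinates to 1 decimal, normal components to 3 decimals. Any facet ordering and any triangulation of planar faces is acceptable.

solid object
 facet normal -0.988 0.127 0.087
  outer loop
   vertex 0.9 3.4 4.5
   vertex 0.7 4.8 0.2
   vertex 0.5 1.8 2.3
  endloop
 endfacet
 facet normal -0.381 -0.513 -0.769
  outer loop
   vertex 4.4 2.2 0.1
   vertex 0.5 1.8 2.3
   vertex 0.7 4.8 0.2
  endloop
 endfacet
 facet normal 0.561 0.806 -0.189
  outer loop
   vertex 4.4 2.2 0.1
   vertex 0.7 4.8 0.2
   vertex 4.6 2.6 2.4
  endloop
 endfacet
 facet normal -0.839 -0.356 0.411
  outer loop
   vertex 1.8 0.7 4.0
   vertex 0.9 3.4 4.5
   vertex 0.5 1.8 2.3
  endloop
 endfacet
 facet normal -0.161 -0.880 -0.446
  outer loop
   vertex 1.8 0.7 4.0
   vertex 0.5 1.8 2.3
   vertex 4.4 2.2 0.1
  endloop
 endfacet
 facet normal 0.593 -0.800 0.088
  outer loop
   vertex 1.8 0.7 4.0
   vertex 4.4 2.2 0.1
   vertex 4.6 2.6 2.4
  endloop
 endfacet
 facet normal 0.546 0.826 -0.142
  outer loop
   vertex 2.8 4.1 4.2
   vertex 4.6 2.6 2.4
   vertex 0.7 4.8 0.2
  endloop
 endfacet
 facet normal 0.592 -0.220 0.775
  outer loop
   vertex 2.8 4.1 4.2
   vertex 1.8 0.7 4.0
   vertex 4.6 2.6 2.4
  endloop
 endfacet
 facet normal 0.196 -0.115 0.974
  outer loop
   vertex 2.8 4.1 4.2
   vertex 0.9 3.4 4.5
   vertex 1.8 0.7 4.0
  endloop
 endfacet
 facet normal -0.318 0.897 0.307
  outer loop
   vertex 1.8 4.3 2.8
   vertex 0.7 4.8 0.2
   vertex 0.9 3.4 4.5
  endloop
 endfacet
 facet normal -0.162 0.954 0.252
  outer loop
   vertex 1.8 4.3 2.8
   vertex 2.8 4.1 4.2
   vertex 0.7 4.8 0.2
  endloop
 endfacet
 facet normal -0.280 0.902 0.329
  outer loop
   vertex 1.8 4.3 2.8
   vertex 0.9 3.4 4.5
   vertex 2.8 4.1 4.2
  endloop
 endfacet
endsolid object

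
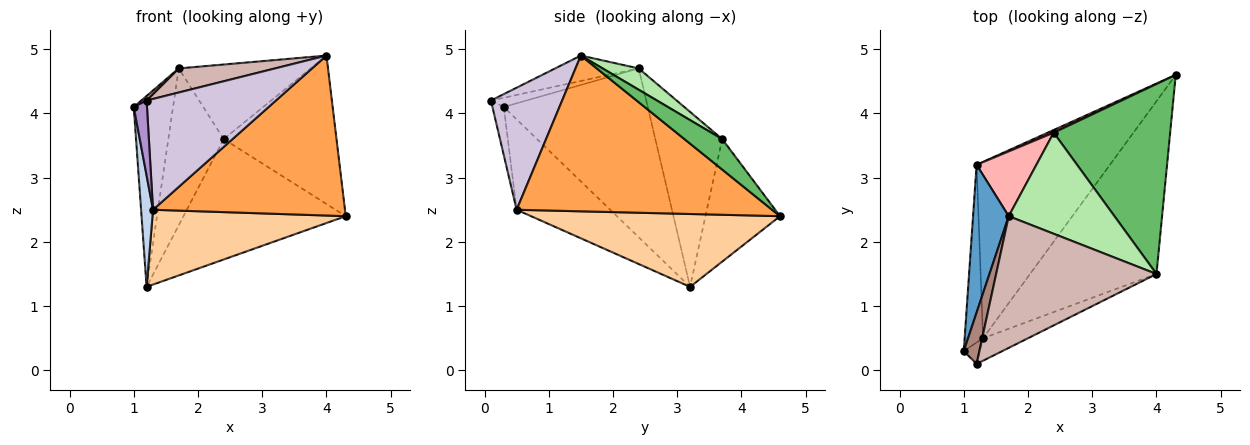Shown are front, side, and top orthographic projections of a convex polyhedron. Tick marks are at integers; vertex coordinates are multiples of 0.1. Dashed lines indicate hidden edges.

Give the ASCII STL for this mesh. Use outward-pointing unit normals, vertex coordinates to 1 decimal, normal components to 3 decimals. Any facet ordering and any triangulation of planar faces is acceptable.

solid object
 facet normal -0.945 0.258 0.200
  outer loop
   vertex 1.7 2.4 4.7
   vertex 1.2 3.2 1.3
   vertex 1.0 0.3 4.1
  endloop
 endfacet
 facet normal -0.972 -0.124 -0.198
  outer loop
   vertex 1.3 0.5 2.5
   vertex 1.0 0.3 4.1
   vertex 1.2 3.2 1.3
  endloop
 endfacet
 facet normal 0.671 -0.504 -0.544
  outer loop
   vertex 1.3 0.5 2.5
   vertex 4.3 4.6 2.4
   vertex 4.0 1.5 4.9
  endloop
 endfacet
 facet normal 0.449 -0.349 -0.822
  outer loop
   vertex 1.3 0.5 2.5
   vertex 1.2 3.2 1.3
   vertex 4.3 4.6 2.4
  endloop
 endfacet
 facet normal 0.202 0.603 0.772
  outer loop
   vertex 2.4 3.7 3.6
   vertex 4.0 1.5 4.9
   vertex 4.3 4.6 2.4
  endloop
 endfacet
 facet normal 0.160 0.586 0.794
  outer loop
   vertex 2.4 3.7 3.6
   vertex 1.7 2.4 4.7
   vertex 4.0 1.5 4.9
  endloop
 endfacet
 facet normal -0.417 0.908 0.020
  outer loop
   vertex 2.4 3.7 3.6
   vertex 4.3 4.6 2.4
   vertex 1.2 3.2 1.3
  endloop
 endfacet
 facet normal -0.745 0.617 0.255
  outer loop
   vertex 2.4 3.7 3.6
   vertex 1.2 3.2 1.3
   vertex 1.7 2.4 4.7
  endloop
 endfacet
 facet normal -0.636 -0.742 -0.212
  outer loop
   vertex 1.2 0.1 4.2
   vertex 1.0 0.3 4.1
   vertex 1.3 0.5 2.5
  endloop
 endfacet
 facet normal 0.475 -0.862 -0.175
  outer loop
   vertex 1.2 0.1 4.2
   vertex 1.3 0.5 2.5
   vertex 4.0 1.5 4.9
  endloop
 endfacet
 facet normal -0.506 -0.077 0.859
  outer loop
   vertex 1.2 0.1 4.2
   vertex 1.7 2.4 4.7
   vertex 1.0 0.3 4.1
  endloop
 endfacet
 facet normal -0.154 -0.178 0.972
  outer loop
   vertex 1.2 0.1 4.2
   vertex 4.0 1.5 4.9
   vertex 1.7 2.4 4.7
  endloop
 endfacet
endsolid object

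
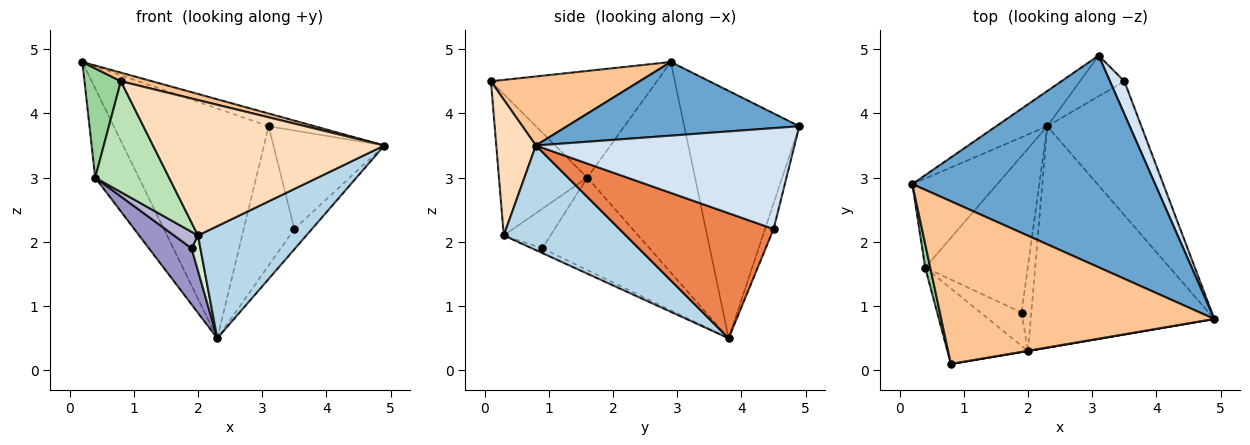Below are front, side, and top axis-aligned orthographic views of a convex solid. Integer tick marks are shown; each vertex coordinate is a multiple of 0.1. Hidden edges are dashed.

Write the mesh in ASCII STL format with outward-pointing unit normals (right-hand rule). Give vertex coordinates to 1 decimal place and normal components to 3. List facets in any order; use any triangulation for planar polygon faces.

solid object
 facet normal 0.290 0.057 0.955
  outer loop
   vertex 3.1 4.9 3.8
   vertex 0.2 2.9 4.8
   vertex 4.9 0.8 3.5
  endloop
 endfacet
 facet normal -0.592 0.797 -0.122
  outer loop
   vertex 2.3 3.8 0.5
   vertex 0.2 2.9 4.8
   vertex 3.1 4.9 3.8
  endloop
 endfacet
 facet normal 0.453 -0.402 -0.795
  outer loop
   vertex 2.0 0.3 2.1
   vertex 2.3 3.8 0.5
   vertex 4.9 0.8 3.5
  endloop
 endfacet
 facet normal 0.911 0.391 0.130
  outer loop
   vertex 3.5 4.5 2.2
   vertex 3.1 4.9 3.8
   vertex 4.9 0.8 3.5
  endloop
 endfacet
 facet normal 0.796 0.091 -0.599
  outer loop
   vertex 3.5 4.5 2.2
   vertex 4.9 0.8 3.5
   vertex 2.3 3.8 0.5
  endloop
 endfacet
 facet normal -0.160 0.947 -0.277
  outer loop
   vertex 3.5 4.5 2.2
   vertex 2.3 3.8 0.5
   vertex 3.1 4.9 3.8
  endloop
 endfacet
 facet normal 0.245 -0.051 0.968
  outer loop
   vertex 0.8 0.1 4.5
   vertex 4.9 0.8 3.5
   vertex 0.2 2.9 4.8
  endloop
 endfacet
 facet normal 0.169 -0.986 0.002
  outer loop
   vertex 0.8 0.1 4.5
   vertex 2.0 0.3 2.1
   vertex 4.9 0.8 3.5
  endloop
 endfacet
 facet normal -0.868 0.352 -0.350
  outer loop
   vertex 0.4 1.6 3.0
   vertex 0.2 2.9 4.8
   vertex 2.3 3.8 0.5
  endloop
 endfacet
 facet normal -0.976 -0.214 0.046
  outer loop
   vertex 0.4 1.6 3.0
   vertex 0.8 0.1 4.5
   vertex 0.2 2.9 4.8
  endloop
 endfacet
 facet normal -0.703 -0.588 -0.400
  outer loop
   vertex 0.4 1.6 3.0
   vertex 2.0 0.3 2.1
   vertex 0.8 0.1 4.5
  endloop
 endfacet
 facet normal -0.413 -0.349 -0.841
  outer loop
   vertex 1.9 0.9 1.9
   vertex 2.3 3.8 0.5
   vertex 2.0 0.3 2.1
  endloop
 endfacet
 facet normal -0.647 -0.257 -0.718
  outer loop
   vertex 1.9 0.9 1.9
   vertex 0.4 1.6 3.0
   vertex 2.3 3.8 0.5
  endloop
 endfacet
 facet normal -0.654 -0.335 -0.678
  outer loop
   vertex 1.9 0.9 1.9
   vertex 2.0 0.3 2.1
   vertex 0.4 1.6 3.0
  endloop
 endfacet
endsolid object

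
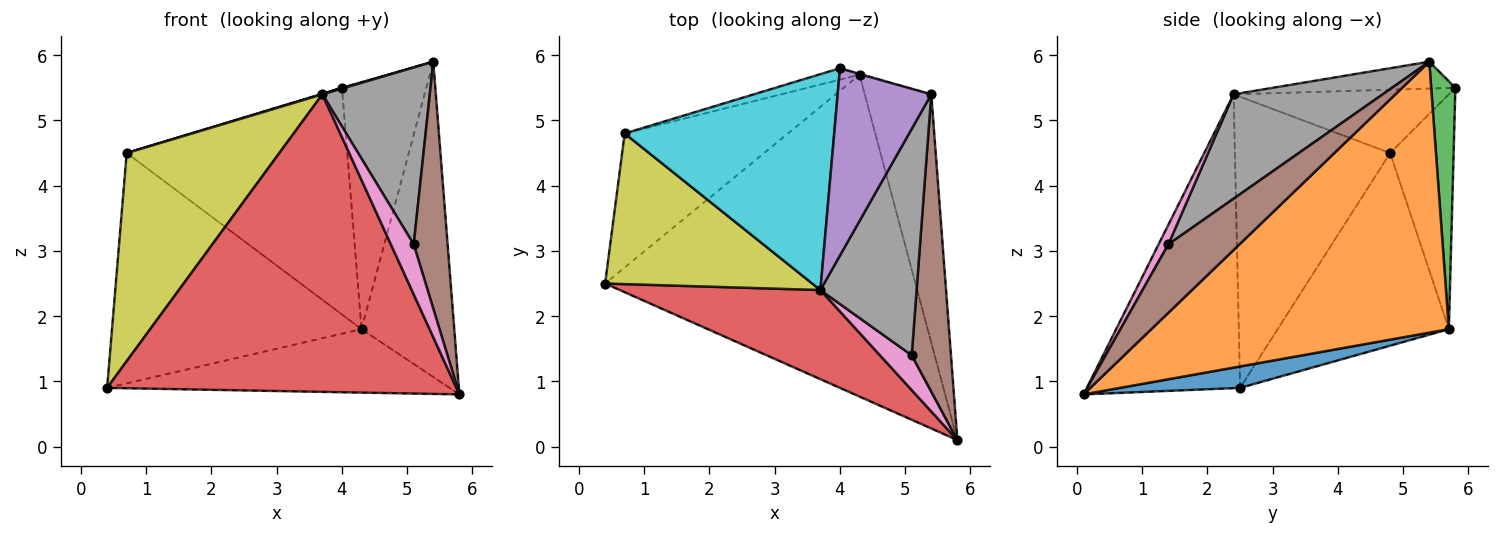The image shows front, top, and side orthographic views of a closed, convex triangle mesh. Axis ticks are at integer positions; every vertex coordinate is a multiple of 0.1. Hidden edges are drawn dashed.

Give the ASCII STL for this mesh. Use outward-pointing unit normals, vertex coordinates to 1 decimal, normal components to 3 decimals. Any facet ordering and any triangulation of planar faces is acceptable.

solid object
 facet normal 0.068 0.193 -0.979
  outer loop
   vertex 4.3 5.7 1.8
   vertex 5.8 0.1 0.8
   vertex 0.4 2.5 0.9
  endloop
 endfacet
 facet normal 0.930 0.290 -0.228
  outer loop
   vertex 4.3 5.7 1.8
   vertex 5.4 5.4 5.9
   vertex 5.8 0.1 0.8
  endloop
 endfacet
 facet normal 0.276 0.961 -0.004
  outer loop
   vertex 4.3 5.7 1.8
   vertex 4.0 5.8 5.5
   vertex 5.4 5.4 5.9
  endloop
 endfacet
 facet normal -0.388 -0.883 0.265
  outer loop
   vertex 3.7 2.4 5.4
   vertex 0.4 2.5 0.9
   vertex 5.8 0.1 0.8
  endloop
 endfacet
 facet normal -0.276 -0.004 0.961
  outer loop
   vertex 3.7 2.4 5.4
   vertex 5.4 5.4 5.9
   vertex 4.0 5.8 5.5
  endloop
 endfacet
 facet normal 0.802 -0.382 0.460
  outer loop
   vertex 5.1 1.4 3.1
   vertex 5.8 0.1 0.8
   vertex 5.4 5.4 5.9
  endloop
 endfacet
 facet normal 0.332 -0.774 0.539
  outer loop
   vertex 5.1 1.4 3.1
   vertex 3.7 2.4 5.4
   vertex 5.8 0.1 0.8
  endloop
 endfacet
 facet normal 0.650 -0.468 0.599
  outer loop
   vertex 5.1 1.4 3.1
   vertex 5.4 5.4 5.9
   vertex 3.7 2.4 5.4
  endloop
 endfacet
 facet normal -0.636 -0.625 0.452
  outer loop
   vertex 0.7 4.8 4.5
   vertex 0.4 2.5 0.9
   vertex 3.7 2.4 5.4
  endloop
 endfacet
 facet normal -0.289 -0.003 0.957
  outer loop
   vertex 0.7 4.8 4.5
   vertex 3.7 2.4 5.4
   vertex 4.0 5.8 5.5
  endloop
 endfacet
 facet normal -0.510 0.743 -0.432
  outer loop
   vertex 0.7 4.8 4.5
   vertex 4.3 5.7 1.8
   vertex 0.4 2.5 0.9
  endloop
 endfacet
 facet normal -0.276 0.960 -0.048
  outer loop
   vertex 0.7 4.8 4.5
   vertex 4.0 5.8 5.5
   vertex 4.3 5.7 1.8
  endloop
 endfacet
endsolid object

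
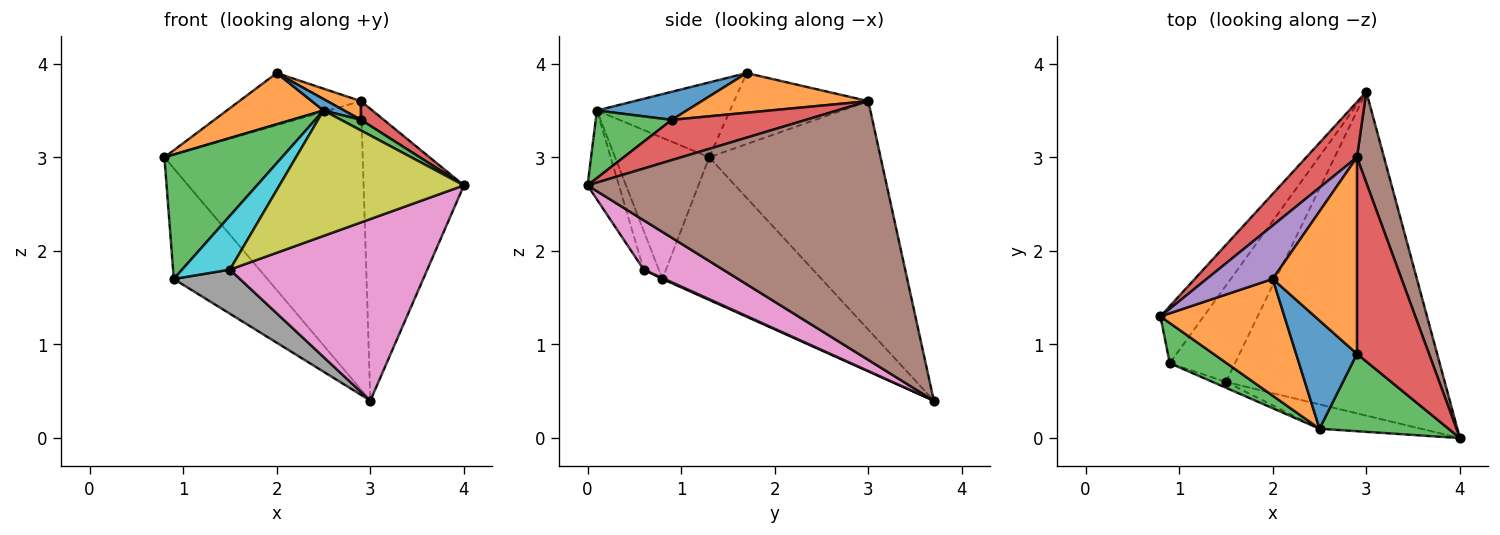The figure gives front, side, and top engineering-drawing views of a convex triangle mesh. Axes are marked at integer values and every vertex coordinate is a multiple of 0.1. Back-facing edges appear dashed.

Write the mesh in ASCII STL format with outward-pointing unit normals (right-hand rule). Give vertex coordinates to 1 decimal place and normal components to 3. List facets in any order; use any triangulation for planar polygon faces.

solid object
 facet normal -0.834 0.491 -0.253
  outer loop
   vertex 0.9 0.8 1.7
   vertex 0.8 1.3 3.0
   vertex 3.0 3.7 0.4
  endloop
 endfacet
 facet normal -0.484 -0.352 0.801
  outer loop
   vertex 2.5 0.1 3.5
   vertex 2.0 1.7 3.9
   vertex 0.8 1.3 3.0
  endloop
 endfacet
 facet normal -0.606 -0.757 0.244
  outer loop
   vertex 2.5 0.1 3.5
   vertex 0.8 1.3 3.0
   vertex 0.9 0.8 1.7
  endloop
 endfacet
 facet normal -0.647 0.749 0.144
  outer loop
   vertex 2.9 3.0 3.6
   vertex 3.0 3.7 0.4
   vertex 0.8 1.3 3.0
  endloop
 endfacet
 facet normal -0.610 0.553 0.567
  outer loop
   vertex 2.9 3.0 3.6
   vertex 0.8 1.3 3.0
   vertex 2.0 1.7 3.9
  endloop
 endfacet
 facet normal 0.943 0.316 0.099
  outer loop
   vertex 2.9 3.0 3.6
   vertex 4.0 0.0 2.7
   vertex 3.0 3.7 0.4
  endloop
 endfacet
 facet normal 0.193 -0.480 -0.856
  outer loop
   vertex 1.5 0.6 1.8
   vertex 3.0 3.7 0.4
   vertex 4.0 0.0 2.7
  endloop
 endfacet
 facet normal 0.013 -0.417 -0.909
  outer loop
   vertex 1.5 0.6 1.8
   vertex 0.9 0.8 1.7
   vertex 3.0 3.7 0.4
  endloop
 endfacet
 facet normal -0.165 -0.968 -0.188
  outer loop
   vertex 1.5 0.6 1.8
   vertex 4.0 0.0 2.7
   vertex 2.5 0.1 3.5
  endloop
 endfacet
 facet normal -0.299 -0.949 -0.103
  outer loop
   vertex 1.5 0.6 1.8
   vertex 2.5 0.1 3.5
   vertex 0.9 0.8 1.7
  endloop
 endfacet
 facet normal 0.417 -0.096 0.904
  outer loop
   vertex 2.9 0.9 3.4
   vertex 2.0 1.7 3.9
   vertex 2.5 0.1 3.5
  endloop
 endfacet
 facet normal 0.424 -0.086 0.901
  outer loop
   vertex 2.9 0.9 3.4
   vertex 2.9 3.0 3.6
   vertex 2.0 1.7 3.9
  endloop
 endfacet
 facet normal 0.461 -0.121 0.879
  outer loop
   vertex 2.9 0.9 3.4
   vertex 2.5 0.1 3.5
   vertex 4.0 0.0 2.7
  endloop
 endfacet
 facet normal 0.486 -0.083 0.870
  outer loop
   vertex 2.9 0.9 3.4
   vertex 4.0 0.0 2.7
   vertex 2.9 3.0 3.6
  endloop
 endfacet
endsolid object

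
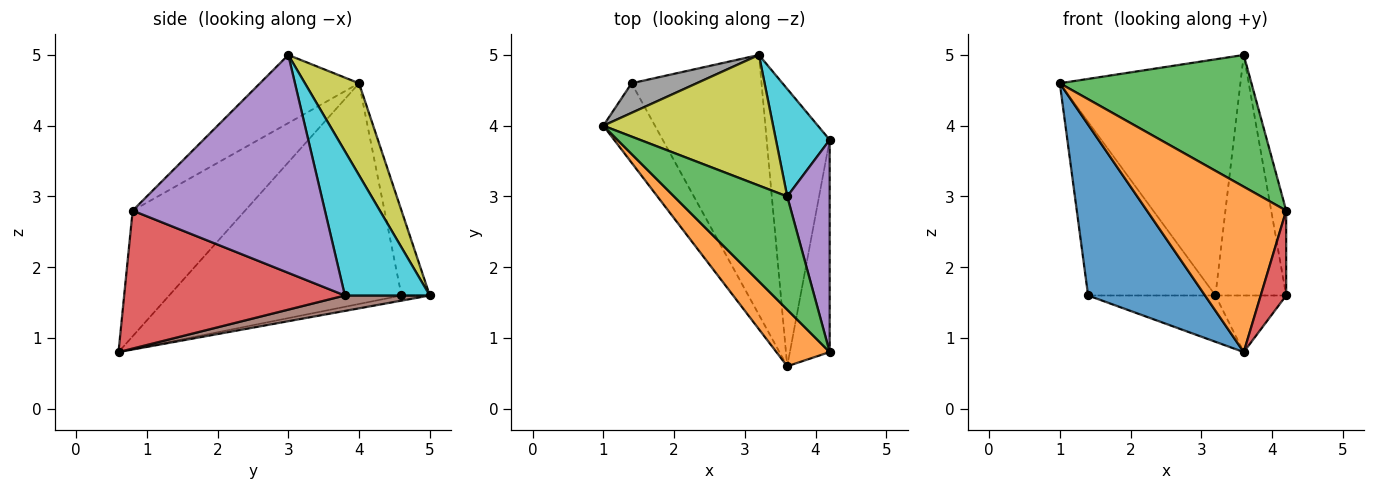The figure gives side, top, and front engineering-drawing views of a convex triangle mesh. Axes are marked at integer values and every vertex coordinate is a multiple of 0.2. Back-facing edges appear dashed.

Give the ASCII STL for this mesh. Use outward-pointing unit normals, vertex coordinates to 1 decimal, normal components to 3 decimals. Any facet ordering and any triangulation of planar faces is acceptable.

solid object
 facet normal -0.874 -0.440 -0.205
  outer loop
   vertex 1.4 4.6 1.6
   vertex 3.6 0.6 0.8
   vertex 1.0 4.0 4.6
  endloop
 endfacet
 facet normal -0.607 -0.752 0.257
  outer loop
   vertex 4.2 0.8 2.8
   vertex 1.0 4.0 4.6
   vertex 3.6 0.6 0.8
  endloop
 endfacet
 facet normal -0.365 -0.706 0.607
  outer loop
   vertex 4.2 0.8 2.8
   vertex 3.6 3.0 5.0
   vertex 1.0 4.0 4.6
  endloop
 endfacet
 facet normal 0.955 -0.110 -0.275
  outer loop
   vertex 4.2 0.8 2.8
   vertex 3.6 0.6 0.8
   vertex 4.2 3.8 1.6
  endloop
 endfacet
 facet normal 0.979 0.076 0.191
  outer loop
   vertex 4.2 0.8 2.8
   vertex 4.2 3.8 1.6
   vertex 3.6 3.0 5.0
  endloop
 endfacet
 facet normal 0.233 0.194 -0.953
  outer loop
   vertex 3.2 5.0 1.6
   vertex 4.2 3.8 1.6
   vertex 3.6 0.6 0.8
  endloop
 endfacet
 facet normal -0.039 0.175 -0.984
  outer loop
   vertex 3.2 5.0 1.6
   vertex 3.6 0.6 0.8
   vertex 1.4 4.6 1.6
  endloop
 endfacet
 facet normal -0.214 0.963 0.164
  outer loop
   vertex 3.2 5.0 1.6
   vertex 1.4 4.6 1.6
   vertex 1.0 4.0 4.6
  endloop
 endfacet
 facet normal 0.254 0.847 0.468
  outer loop
   vertex 3.2 5.0 1.6
   vertex 1.0 4.0 4.6
   vertex 3.6 3.0 5.0
  endloop
 endfacet
 facet normal 0.739 0.615 0.275
  outer loop
   vertex 3.2 5.0 1.6
   vertex 3.6 3.0 5.0
   vertex 4.2 3.8 1.6
  endloop
 endfacet
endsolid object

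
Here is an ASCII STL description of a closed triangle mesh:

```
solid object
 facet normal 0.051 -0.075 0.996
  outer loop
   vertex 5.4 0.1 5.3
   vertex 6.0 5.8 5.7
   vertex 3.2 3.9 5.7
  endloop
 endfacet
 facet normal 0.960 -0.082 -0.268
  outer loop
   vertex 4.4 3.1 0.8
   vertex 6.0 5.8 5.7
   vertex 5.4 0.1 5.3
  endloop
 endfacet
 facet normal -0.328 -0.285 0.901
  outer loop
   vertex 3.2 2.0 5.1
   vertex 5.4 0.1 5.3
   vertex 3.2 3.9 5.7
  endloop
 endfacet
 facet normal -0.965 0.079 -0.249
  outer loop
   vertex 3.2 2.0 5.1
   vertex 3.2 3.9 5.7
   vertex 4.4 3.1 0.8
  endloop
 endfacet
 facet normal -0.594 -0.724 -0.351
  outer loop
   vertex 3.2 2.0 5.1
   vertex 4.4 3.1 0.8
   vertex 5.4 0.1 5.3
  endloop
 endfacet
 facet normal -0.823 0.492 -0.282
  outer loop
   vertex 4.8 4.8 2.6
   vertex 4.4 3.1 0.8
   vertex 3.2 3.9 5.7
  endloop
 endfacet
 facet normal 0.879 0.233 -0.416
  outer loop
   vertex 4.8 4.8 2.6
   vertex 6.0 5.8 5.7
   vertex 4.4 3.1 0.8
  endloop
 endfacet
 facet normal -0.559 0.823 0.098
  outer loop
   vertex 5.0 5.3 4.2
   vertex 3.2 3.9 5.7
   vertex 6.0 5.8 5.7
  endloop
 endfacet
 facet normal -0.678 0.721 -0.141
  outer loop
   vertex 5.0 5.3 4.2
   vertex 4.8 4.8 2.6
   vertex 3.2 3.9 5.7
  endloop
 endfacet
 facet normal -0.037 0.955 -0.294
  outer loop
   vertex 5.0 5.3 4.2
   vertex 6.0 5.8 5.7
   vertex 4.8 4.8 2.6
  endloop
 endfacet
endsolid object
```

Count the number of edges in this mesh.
15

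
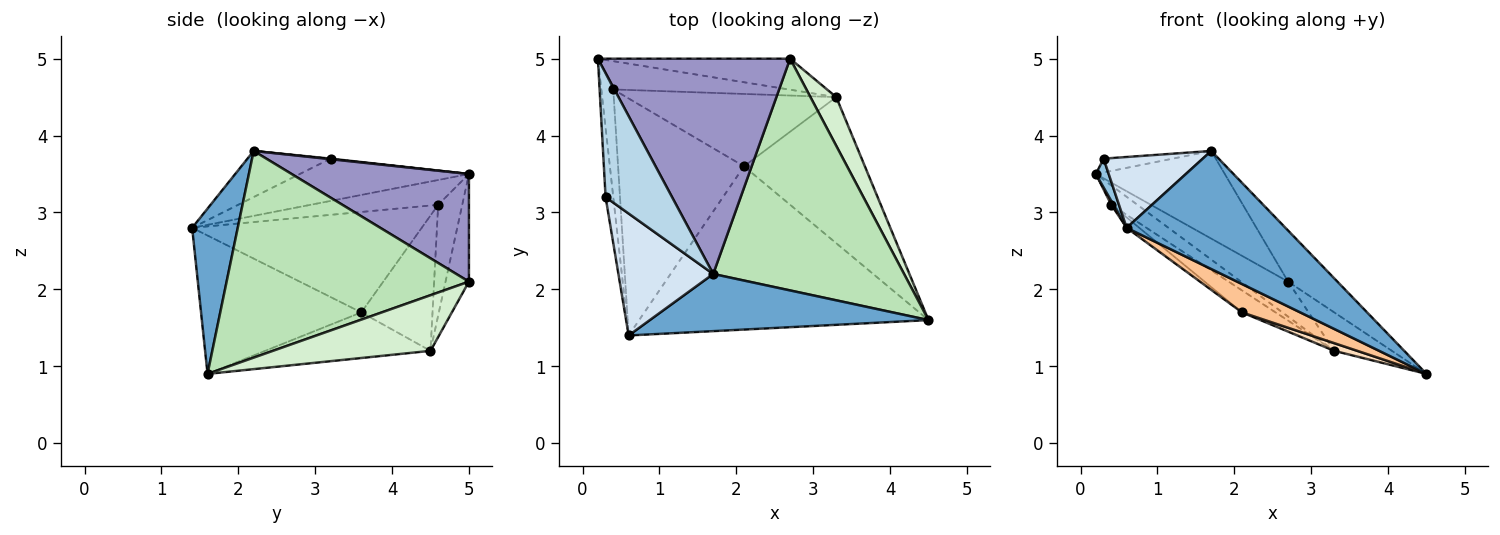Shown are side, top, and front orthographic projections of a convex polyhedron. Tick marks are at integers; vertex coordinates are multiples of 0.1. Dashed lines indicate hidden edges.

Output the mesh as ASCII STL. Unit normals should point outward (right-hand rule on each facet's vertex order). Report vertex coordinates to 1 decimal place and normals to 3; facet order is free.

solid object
 facet normal 0.250 -0.871 0.422
  outer loop
   vertex 1.7 2.2 3.8
   vertex 0.6 1.4 2.8
   vertex 4.5 1.6 0.9
  endloop
 endfacet
 facet normal -0.981 -0.074 -0.178
  outer loop
   vertex 0.3 3.2 3.7
   vertex 0.2 5.0 3.5
   vertex 0.6 1.4 2.8
  endloop
 endfacet
 facet normal 0.008 0.111 0.994
  outer loop
   vertex 0.3 3.2 3.7
   vertex 1.7 2.2 3.8
   vertex 0.2 5.0 3.5
  endloop
 endfacet
 facet normal -0.388 -0.463 0.797
  outer loop
   vertex 0.3 3.2 3.7
   vertex 0.6 1.4 2.8
   vertex 1.7 2.2 3.8
  endloop
 endfacet
 facet normal -0.900 -0.016 -0.435
  outer loop
   vertex 0.4 4.6 3.1
   vertex 0.6 1.4 2.8
   vertex 0.2 5.0 3.5
  endloop
 endfacet
 facet normal -0.462 0.501 -0.732
  outer loop
   vertex 0.4 4.6 3.1
   vertex 0.2 5.0 3.5
   vertex 3.3 4.5 1.2
  endloop
 endfacet
 facet normal -0.426 -0.155 -0.891
  outer loop
   vertex 2.1 3.6 1.7
   vertex 4.5 1.6 0.9
   vertex 0.6 1.4 2.8
  endloop
 endfacet
 facet normal -0.352 -0.049 -0.935
  outer loop
   vertex 2.1 3.6 1.7
   vertex 3.3 4.5 1.2
   vertex 4.5 1.6 0.9
  endloop
 endfacet
 facet normal -0.623 0.034 -0.781
  outer loop
   vertex 2.1 3.6 1.7
   vertex 0.6 1.4 2.8
   vertex 0.4 4.6 3.1
  endloop
 endfacet
 facet normal -0.525 0.248 -0.814
  outer loop
   vertex 2.1 3.6 1.7
   vertex 0.4 4.6 3.1
   vertex 3.3 4.5 1.2
  endloop
 endfacet
 facet normal 0.727 0.148 0.671
  outer loop
   vertex 2.7 5.0 2.1
   vertex 1.7 2.2 3.8
   vertex 4.5 1.6 0.9
  endloop
 endfacet
 facet normal 0.861 0.315 0.399
  outer loop
   vertex 2.7 5.0 2.1
   vertex 4.5 1.6 0.9
   vertex 3.3 4.5 1.2
  endloop
 endfacet
 facet normal 0.460 0.335 0.822
  outer loop
   vertex 2.7 5.0 2.1
   vertex 0.2 5.0 3.5
   vertex 1.7 2.2 3.8
  endloop
 endfacet
 facet normal -0.348 0.701 -0.622
  outer loop
   vertex 2.7 5.0 2.1
   vertex 3.3 4.5 1.2
   vertex 0.2 5.0 3.5
  endloop
 endfacet
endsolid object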